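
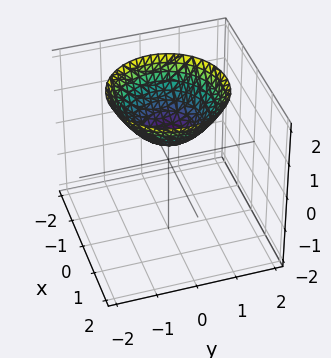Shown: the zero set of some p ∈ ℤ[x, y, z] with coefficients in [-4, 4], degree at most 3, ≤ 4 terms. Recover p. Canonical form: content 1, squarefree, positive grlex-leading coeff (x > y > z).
2*x^2 + 2*y^2 - 3*z + 2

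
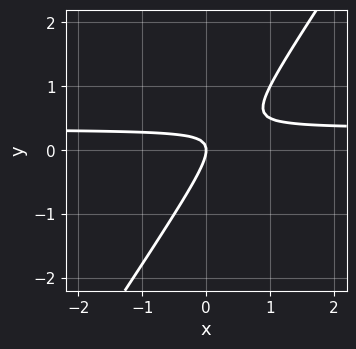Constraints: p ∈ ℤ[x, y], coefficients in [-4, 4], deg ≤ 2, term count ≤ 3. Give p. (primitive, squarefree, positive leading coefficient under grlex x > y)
(a) deg p = 2. The shape is more complex than any degree-1 curve.
(b) Checking where it meets the axes: it meets the y-axis at y = 0 (among the integer gridlines); it crosses the x-axis at the gridline x = 0.
(c) Solving for integer coefficients yields p as stated.

3*x*y - 2*y^2 - x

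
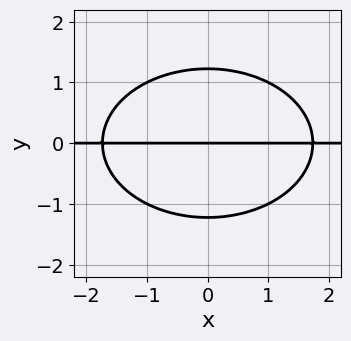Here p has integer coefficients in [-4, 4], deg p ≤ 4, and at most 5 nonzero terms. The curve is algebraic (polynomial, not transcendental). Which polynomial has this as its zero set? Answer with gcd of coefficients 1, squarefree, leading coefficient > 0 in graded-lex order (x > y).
1. Degree: a generic line meets the curve in up to 3 points, so deg p = 3.
2. Symmetries: mirror symmetry x ↦ −x ⇒ only even powers of x.
3. Against the integer gridlines: it meets the y-axis at y = 0 (among the integer gridlines); every point of the x-axis in the box is on the curve.
4. The integer polynomial consistent with all of this is the stated p.

x^2*y + 2*y^3 - 3*y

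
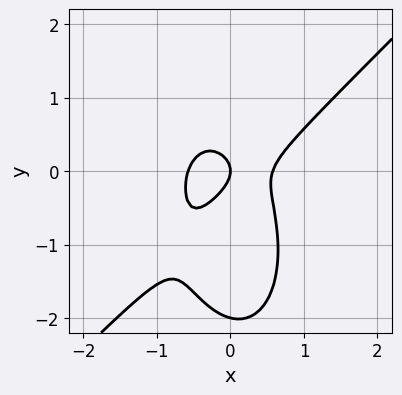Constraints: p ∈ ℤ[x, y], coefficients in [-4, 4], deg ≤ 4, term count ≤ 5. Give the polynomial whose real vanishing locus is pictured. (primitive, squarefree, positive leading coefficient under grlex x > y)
The degree is 3 — no degree-2 curve has this shape.
Observable constraints: the y-axis gridline crossings are at y ∈ {-2, 0}; it meets the x-axis at x = 0 (among the integer gridlines).
Solving for integer coefficients yields p as stated.

3*x^3 - 2*x^2*y - y^3 - 2*y^2 - x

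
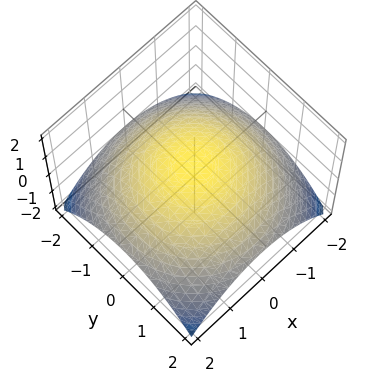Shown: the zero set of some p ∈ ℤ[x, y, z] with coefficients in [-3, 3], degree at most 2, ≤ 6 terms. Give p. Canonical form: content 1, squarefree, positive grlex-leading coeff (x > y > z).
x^2 + y^2 + 3*z - 2

(a) deg p = 2.
(b) Symmetries: rotational symmetry about the z-axis ⇒ p depends on x, y only through x² + y².
(c) Reading off the gridlines: a circular section at z = 0 has radius between 1 and 2.
(d) These observations pin down the coefficients.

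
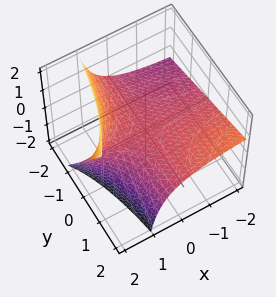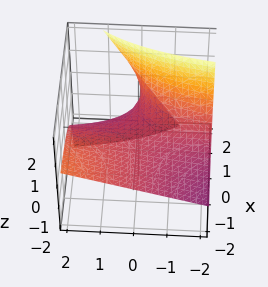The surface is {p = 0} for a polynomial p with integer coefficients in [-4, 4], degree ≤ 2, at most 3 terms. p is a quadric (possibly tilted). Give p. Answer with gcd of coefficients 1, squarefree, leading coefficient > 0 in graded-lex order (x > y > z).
x*y - 2*x*z + 3*z

(a) deg p = 2.
(b) Observable constraints: the visible x-axis segment lies entirely on the surface; it crosses the z-axis at the gridline z = 0.
(c) These observations pin down the coefficients.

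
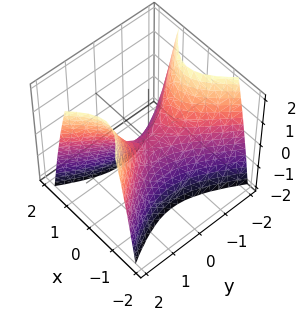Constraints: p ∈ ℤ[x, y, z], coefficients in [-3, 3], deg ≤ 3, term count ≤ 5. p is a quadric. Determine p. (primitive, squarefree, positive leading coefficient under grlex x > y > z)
First, deg p = 2.
Next, symmetries: it's symmetric under y → −y, forcing even powers of y; the x ↦ −x reflection is a symmetry, so x appears only in even powers.
Next, against the integer gridlines: it crosses the x-axis at the gridline x = 0; it meets the z-axis at z = 0 (among the integer gridlines).
Finally, the integer polynomial consistent with all of this is the stated p.

2*x^2 - y^2 + z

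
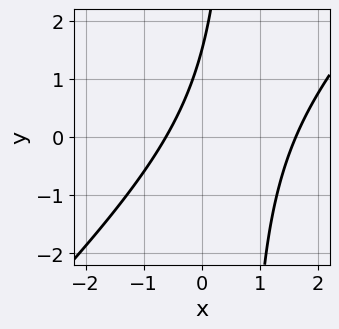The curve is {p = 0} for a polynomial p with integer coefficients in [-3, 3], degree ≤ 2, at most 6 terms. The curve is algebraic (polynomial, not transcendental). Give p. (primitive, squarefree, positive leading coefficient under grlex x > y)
First, deg p = 2.
Finally, solving for integer coefficients yields p as stated.

3*x^2 - 3*x*y - 3*x + 2*y - 3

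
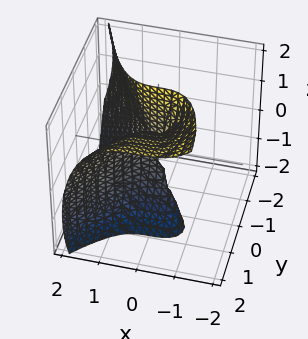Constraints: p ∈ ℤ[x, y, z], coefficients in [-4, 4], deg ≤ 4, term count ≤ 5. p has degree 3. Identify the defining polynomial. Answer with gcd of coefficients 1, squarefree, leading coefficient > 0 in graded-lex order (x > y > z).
2*x^3 + y^2*z + y*z^2 - 3*y^2

deg p = 3. The shape is more complex than any degree-2 surface.
Against the integer gridlines: it crosses the y-axis at the gridline y = 0; the visible z-axis segment lies entirely on the surface.
Solving for integer coefficients yields p as stated.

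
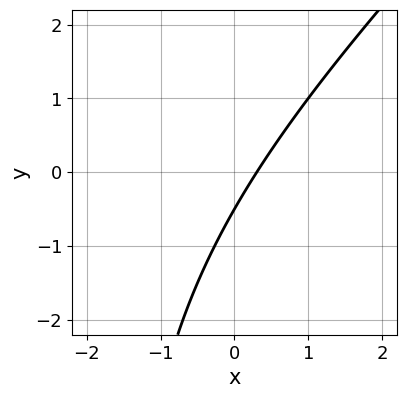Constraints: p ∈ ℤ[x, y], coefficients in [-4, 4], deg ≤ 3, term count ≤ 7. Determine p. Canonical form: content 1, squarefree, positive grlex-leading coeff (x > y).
x^2 - x*y + 3*x - 2*y - 1

1. deg p = 2. A generic line meets the curve in up to 2 points.
2. Putting this together gives p.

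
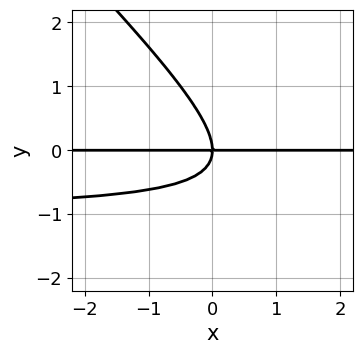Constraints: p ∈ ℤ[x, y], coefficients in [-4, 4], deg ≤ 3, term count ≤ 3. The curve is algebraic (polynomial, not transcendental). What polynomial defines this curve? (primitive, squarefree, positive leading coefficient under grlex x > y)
(a) deg p = 3. A generic line meets the curve in up to 3 points.
(b) Against the integer gridlines: one y-axis crossing is at y = 0; every point of the x-axis in the box is on the curve.
(c) Solving for integer coefficients yields p as stated.

x*y^2 + y^3 + x*y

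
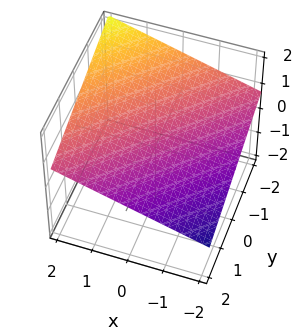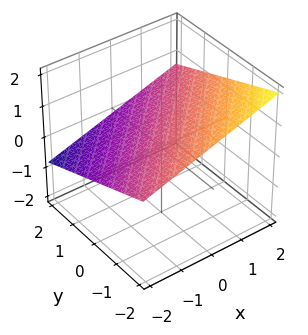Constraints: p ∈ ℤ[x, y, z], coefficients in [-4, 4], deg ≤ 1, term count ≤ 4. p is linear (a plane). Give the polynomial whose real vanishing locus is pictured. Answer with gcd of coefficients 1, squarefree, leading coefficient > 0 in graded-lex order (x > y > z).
(a) The degree is 1 — the surface is flat (a plane).
(b) From the visible intercepts: it meets the x-axis at x = -2 (among the integer gridlines); one y-axis crossing is at y = 2.
(c) Solving for integer coefficients yields p as stated.

x - y - 3*z + 2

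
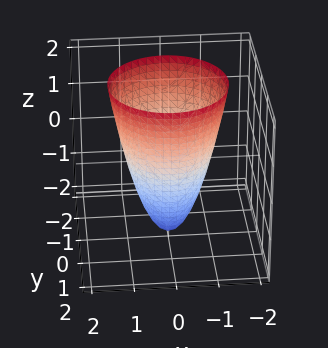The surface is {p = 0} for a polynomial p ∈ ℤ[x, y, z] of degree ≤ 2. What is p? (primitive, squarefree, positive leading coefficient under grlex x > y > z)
2*x^2 + 2*y^2 - z - 2

(a) Degree: a generic line meets the surface in up to 2 points, so deg p = 2.
(b) Symmetry: the z-axis is an axis of rotation, so x and y enter only as x² + y².
(c) Against the integer gridlines: a circular section at z = 2 has radius between 1 and 2; among the integer gridlines, it crosses the x-axis at x ∈ {-1, 1}; it crosses the z-axis at the gridline z = -2.
(d) These observations pin down the coefficients. Check: (0, 1, 0) on the y-axis lies on the surface, and p(0, 1, 0) = 0. ✓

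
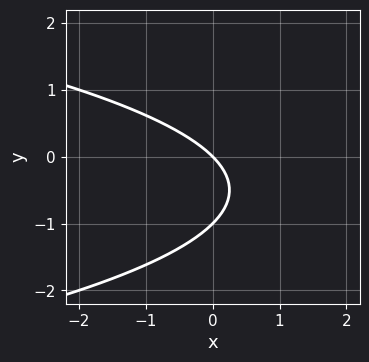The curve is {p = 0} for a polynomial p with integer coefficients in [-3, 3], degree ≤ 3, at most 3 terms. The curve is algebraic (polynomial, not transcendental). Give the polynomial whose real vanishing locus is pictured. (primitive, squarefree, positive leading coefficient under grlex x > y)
First, deg p = 2. The shape is more complex than any degree-1 curve.
Then, from the axis intercepts and sections: it crosses the x-axis at the gridline x = 0; the y-axis gridline crossings are at y ∈ {-1, 0}.
Finally, these observations pin down the coefficients.

y^2 + x + y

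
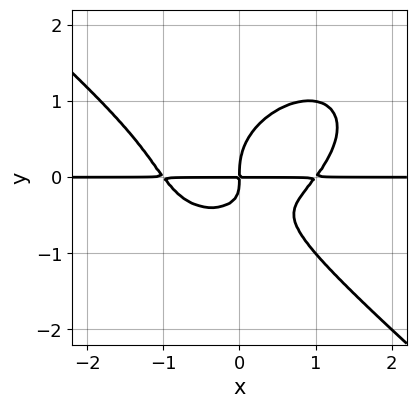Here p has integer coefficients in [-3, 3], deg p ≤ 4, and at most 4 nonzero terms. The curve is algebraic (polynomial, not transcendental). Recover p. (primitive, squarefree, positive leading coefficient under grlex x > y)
2*x^3*y + 3*y^4 - 3*x*y^2 - 2*x*y

deg p = 4. The shape is more complex than any degree-3 curve.
From the axis intercepts and sections: the visible x-axis segment lies entirely on the curve.
These observations pin down the coefficients.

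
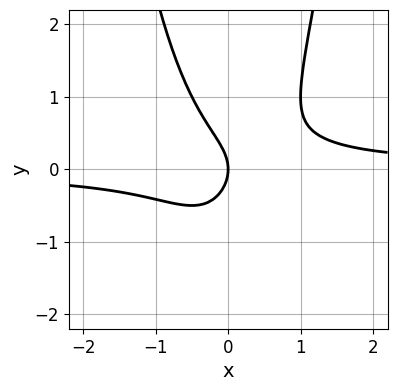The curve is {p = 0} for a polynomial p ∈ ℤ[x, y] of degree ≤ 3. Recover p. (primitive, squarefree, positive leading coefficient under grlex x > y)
2*x^2*y - y^2 - x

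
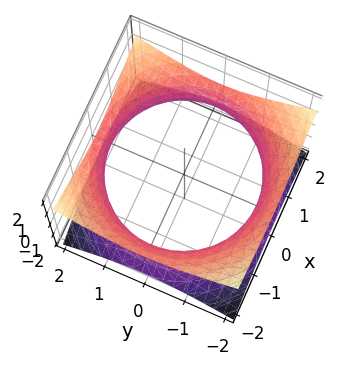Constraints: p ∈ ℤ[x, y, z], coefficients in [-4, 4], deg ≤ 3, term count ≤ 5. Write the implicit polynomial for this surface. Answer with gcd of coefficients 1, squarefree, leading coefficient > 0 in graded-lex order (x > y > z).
1. deg p = 2. One connected sheet with a waist; a quadric.
2. Symmetries: every cross-section ⟂ z is a circle, so x, y appear only via x² + y²; it's symmetric under z → −z, forcing even powers of z.
3. Against the integer gridlines: a circular section at z = 0 has radius between 1 and 2; the surface avoids every integer z-axis point in the box.
4. The integer polynomial consistent with all of this is the stated p.

x^2 + y^2 - 2*z^2 - 3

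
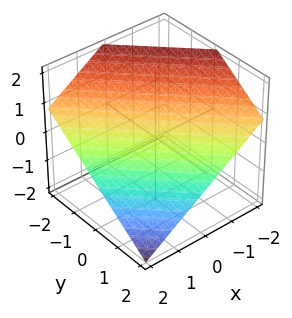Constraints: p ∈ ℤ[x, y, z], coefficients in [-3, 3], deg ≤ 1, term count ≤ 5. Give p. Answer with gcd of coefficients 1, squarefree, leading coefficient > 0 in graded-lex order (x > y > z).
2*x + 2*y + 3*z - 2

1. Degree: every cross-section is a straight line — this is a plane, so deg p = 1.
2. Against the integer gridlines: one x-axis crossing is at x = 1; it crosses the y-axis at the gridline y = 1.
3. Together with the visible shape, these determine p as stated.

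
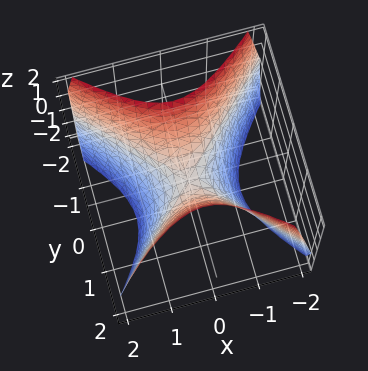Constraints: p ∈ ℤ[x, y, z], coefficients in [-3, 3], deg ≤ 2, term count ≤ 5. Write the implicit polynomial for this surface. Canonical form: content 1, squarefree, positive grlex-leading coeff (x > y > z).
3*x^2 - 3*y^2 + 2*z

deg p = 2.
Symmetries: mirror symmetry y ↦ −y ⇒ only even powers of y; mirror symmetry x ↦ −x ⇒ only even powers of x.
Against the integer gridlines: one x-axis crossing is at x = 0; one z-axis crossing is at z = 0; it meets the y-axis at y = 0 (among the integer gridlines).
Matching integer coefficients to the picture gives p.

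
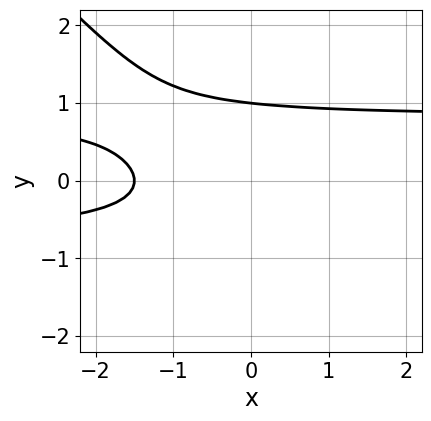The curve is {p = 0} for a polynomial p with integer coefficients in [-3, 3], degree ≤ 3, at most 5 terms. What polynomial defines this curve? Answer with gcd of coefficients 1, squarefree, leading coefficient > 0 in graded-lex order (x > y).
3*x*y^2 + 3*y^3 - 2*x - 3

deg p = 3. The shape is more complex than any degree-2 curve.
Checking where it meets the axes: it crosses the y-axis at the gridline y = 1.
Matching integer coefficients to the picture gives p.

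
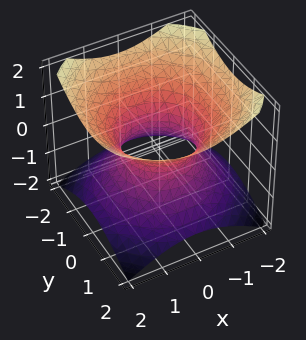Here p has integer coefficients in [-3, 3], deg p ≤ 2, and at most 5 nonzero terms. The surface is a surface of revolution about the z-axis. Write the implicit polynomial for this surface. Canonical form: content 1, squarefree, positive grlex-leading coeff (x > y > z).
2*x^2 + 2*y^2 - 3*z^2 - 2

(a) Degree: a generic line meets the surface in up to 2 points, so deg p = 2.
(b) By symmetry, the surface is invariant under rotation about z: p = q(x² + y², z).
(c) From the axis intercepts and sections: no z-intercept at any integer in the box; a circular section at z = 0 has radius exactly 1; among the integer gridlines, it crosses the x-axis at x ∈ {-1, 1}.
(d) Matching integer coefficients to the picture gives p. Check: (0, -1, 0) on the y-axis lies on the surface, and p(0, -1, 0) = 0. ✓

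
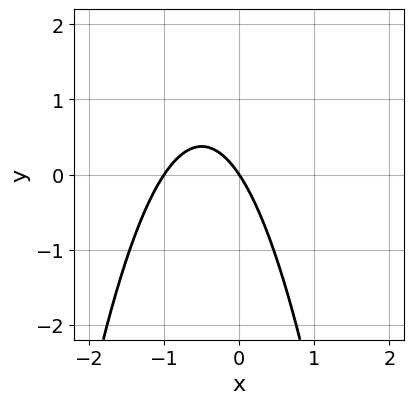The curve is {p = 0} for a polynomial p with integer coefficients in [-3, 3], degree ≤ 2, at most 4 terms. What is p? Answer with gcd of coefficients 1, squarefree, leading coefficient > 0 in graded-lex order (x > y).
(a) Degree: the shape is more complex than any degree-1 curve, so deg p = 2.
(b) From the axis intercepts and sections: among the integer gridlines, it crosses the x-axis at x ∈ {-1, 0}; it meets the y-axis at y = 0 (among the integer gridlines).
(c) Solving for integer coefficients yields p as stated.

3*x^2 + 3*x + 2*y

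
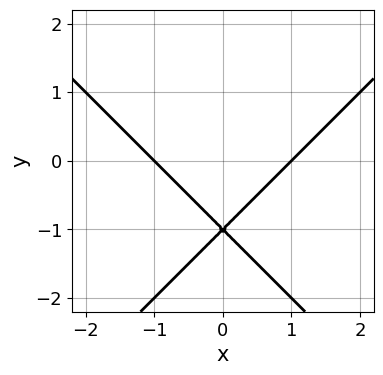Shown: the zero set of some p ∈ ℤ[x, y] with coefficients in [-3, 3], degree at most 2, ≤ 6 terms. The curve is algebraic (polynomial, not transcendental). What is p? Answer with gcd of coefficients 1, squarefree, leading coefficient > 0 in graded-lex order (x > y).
Degree: the shape is more complex than any degree-1 curve, so deg p = 2.
Symmetries: the x ↦ −x reflection is a symmetry, so x appears only in even powers.
Observable constraints: the x-axis gridline crossings are at x ∈ {-1, 1}; it crosses the y-axis at the gridline y = -1.
Fitting integer coefficients to these (and the overall shape) gives p.

x^2 - y^2 - 2*y - 1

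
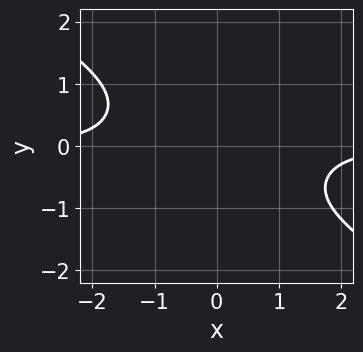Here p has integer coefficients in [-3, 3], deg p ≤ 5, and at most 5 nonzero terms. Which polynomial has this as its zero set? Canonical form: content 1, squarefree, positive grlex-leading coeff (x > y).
x^3*y + x^2*y^2 + y^4 + 2

(a) deg p = 4. A generic line meets the curve in up to 4 points.
(b) Checking where it meets the axes: no y-intercept at any integer in the box; no x-intercept at any integer in the box.
(c) These observations pin down the coefficients.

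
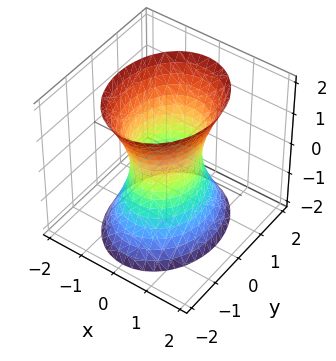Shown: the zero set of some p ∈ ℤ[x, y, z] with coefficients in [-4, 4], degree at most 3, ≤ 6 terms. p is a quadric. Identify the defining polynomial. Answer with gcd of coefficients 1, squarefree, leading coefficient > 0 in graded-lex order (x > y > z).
3*x^2 + 2*y^2 - z^2 - 2

Degree: an hourglass — one-sheet hyperboloid; a quadric, so deg p = 2.
Symmetries: the x ↦ −x reflection is a symmetry, so x appears only in even powers; mirror symmetry y ↦ −y ⇒ only even powers of y; it's symmetric under z → −z, forcing even powers of z.
Checking where it meets the axes: no z-intercept at any integer in the box; the y-axis gridline crossings are at y ∈ {-1, 1}.
These observations pin down the coefficients.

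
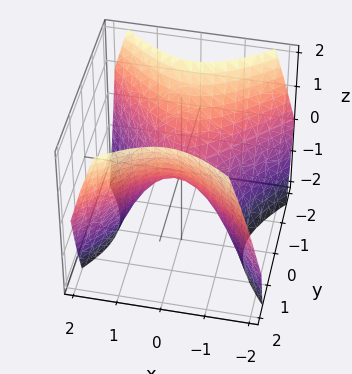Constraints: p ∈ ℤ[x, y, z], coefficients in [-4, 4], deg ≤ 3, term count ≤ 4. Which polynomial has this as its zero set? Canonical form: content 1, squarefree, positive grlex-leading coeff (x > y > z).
x^2 - y^2 + z

First, deg p = 2.
Next, symmetries: mirror symmetry y ↦ −y ⇒ only even powers of y; the x ↦ −x reflection is a symmetry, so x appears only in even powers.
Then, reading off the gridlines: it crosses the x-axis at the gridline x = 0; one y-axis crossing is at y = 0; one z-axis crossing is at z = 0.
Finally, together with the visible shape, these determine p as stated.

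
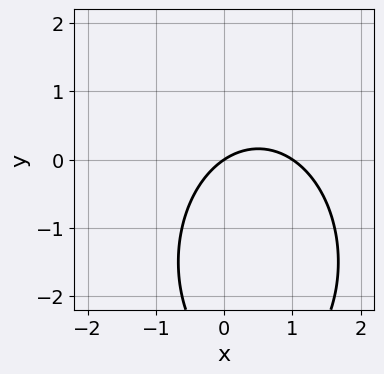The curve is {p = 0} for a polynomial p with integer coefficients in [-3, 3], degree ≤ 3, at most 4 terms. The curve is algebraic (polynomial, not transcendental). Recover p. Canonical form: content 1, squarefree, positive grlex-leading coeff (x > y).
(a) Degree: no degree-1 curve has this shape, so deg p = 2.
(b) Against the integer gridlines: it meets the y-axis at y = 0 (among the integer gridlines); the x-axis gridline crossings are at x ∈ {0, 1}.
(c) Together with the visible shape, these determine p as stated.

2*x^2 + y^2 - 2*x + 3*y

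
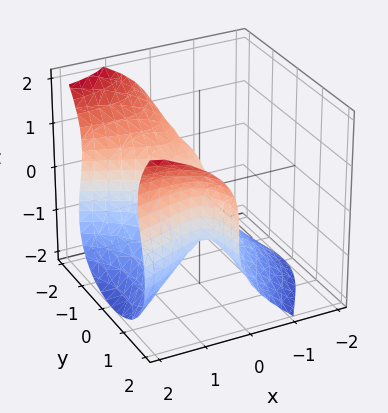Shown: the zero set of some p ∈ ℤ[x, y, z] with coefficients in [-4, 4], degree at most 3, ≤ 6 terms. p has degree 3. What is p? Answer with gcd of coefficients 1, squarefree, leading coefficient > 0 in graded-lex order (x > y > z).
Degree: no degree-2 surface has this shape, so deg p = 3.
Reading off the gridlines: one y-axis crossing is at y = 0; one z-axis crossing is at z = 0; one x-axis crossing is at x = 0.
Matching integer coefficients to the picture gives p.

x^2*z + 3*x*y^2 - 2*z^3 - 3*x^2 - y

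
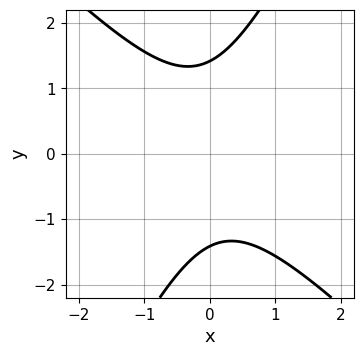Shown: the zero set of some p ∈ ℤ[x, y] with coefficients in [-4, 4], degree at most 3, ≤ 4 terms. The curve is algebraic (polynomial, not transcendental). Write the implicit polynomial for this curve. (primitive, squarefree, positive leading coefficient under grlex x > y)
1. deg p = 2. The shape is more complex than any degree-1 curve.
2. Observable constraints: no x-intercept at any integer in the box.
3. These observations pin down the coefficients.

2*x^2 + x*y - y^2 + 2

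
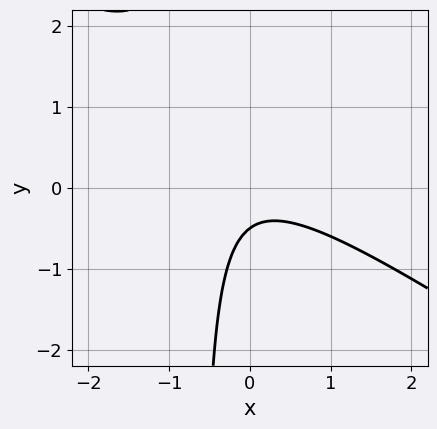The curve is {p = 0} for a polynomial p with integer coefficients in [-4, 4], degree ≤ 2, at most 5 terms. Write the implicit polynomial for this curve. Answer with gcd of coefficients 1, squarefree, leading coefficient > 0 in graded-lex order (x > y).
1. deg p = 2.
2. Reading off the gridlines: no x-intercept at any integer in the box.
3. Fitting integer coefficients to these (and the overall shape) gives p.

2*x^2 + 3*x*y + 2*y + 1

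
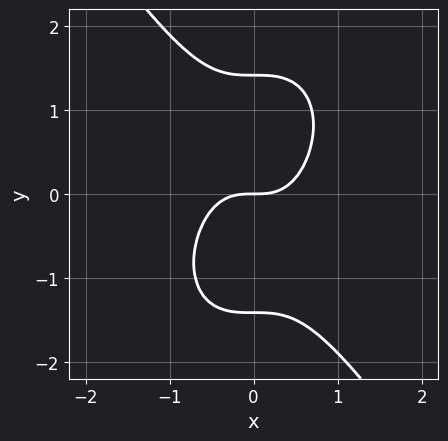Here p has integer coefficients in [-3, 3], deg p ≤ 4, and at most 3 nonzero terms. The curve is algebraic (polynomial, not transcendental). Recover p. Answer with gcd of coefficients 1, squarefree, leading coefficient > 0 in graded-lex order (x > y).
3*x^3 + y^3 - 2*y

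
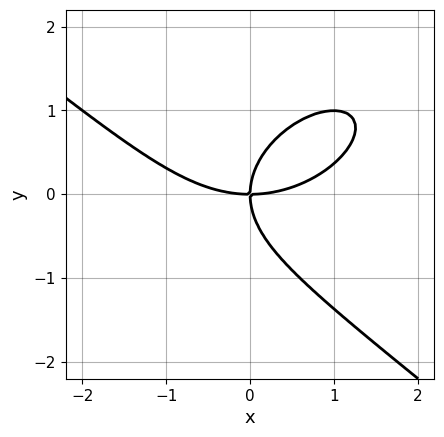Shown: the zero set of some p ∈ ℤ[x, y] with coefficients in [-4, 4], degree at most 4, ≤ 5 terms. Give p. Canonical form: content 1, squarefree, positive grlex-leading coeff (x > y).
1. The degree is 3 — the shape is more complex than any degree-2 curve.
2. From the visible intercepts: it meets the x-axis at x = 0 (among the integer gridlines); it crosses the y-axis at the gridline y = 0.
3. Solving for integer coefficients yields p as stated.

x^3 + 2*y^3 - 3*x*y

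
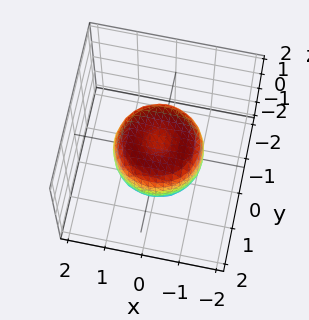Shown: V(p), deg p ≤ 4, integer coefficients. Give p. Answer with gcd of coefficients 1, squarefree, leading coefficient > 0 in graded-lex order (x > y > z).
First, degree: the shape is more complex than any degree-3 surface, so deg p = 4.
Next, symmetry: the surface is invariant under rotation about z: p = q(x² + y², z).
Then, from the visible intercepts: a circular section at z = 0 has radius between 1 and 2.
Finally, putting this together gives p.

2*x^4 + 4*x^2*y^2 + 2*y^4 - 2*x^2 - 2*y^2 + 2*z^2 - 1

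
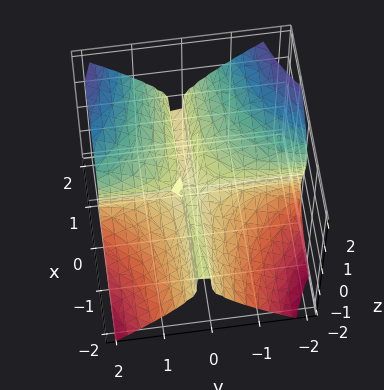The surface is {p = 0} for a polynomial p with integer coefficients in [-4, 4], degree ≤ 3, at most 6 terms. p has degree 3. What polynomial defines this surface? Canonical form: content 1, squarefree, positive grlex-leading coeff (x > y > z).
3*x*y^2 + y^2*z - 3*z^3 - x*y

Degree: no degree-2 surface has this shape, so deg p = 3.
Observable constraints: every point of the x-axis in the box is on the surface; it crosses the z-axis at the gridline z = 0; every point of the y-axis in the box is on the surface.
The integer polynomial consistent with all of this is the stated p.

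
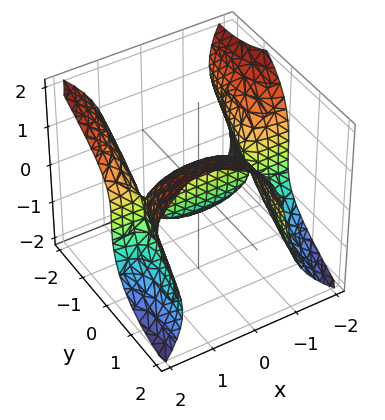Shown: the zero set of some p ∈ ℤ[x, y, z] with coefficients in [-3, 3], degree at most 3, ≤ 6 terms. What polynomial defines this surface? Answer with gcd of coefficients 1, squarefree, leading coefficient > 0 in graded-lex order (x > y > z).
Degree: no degree-2 surface has this shape, so deg p = 3.
Reading off the gridlines: every point of the x-axis in the box is on the surface; it meets the y-axis at y = 0 (among the integer gridlines).
Putting this together gives p.

2*x^2*y - x*y^2 - x*y*z + z^3 - 3*y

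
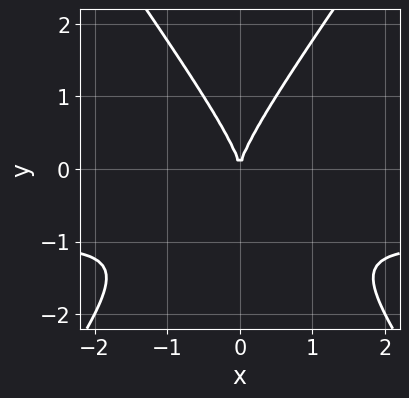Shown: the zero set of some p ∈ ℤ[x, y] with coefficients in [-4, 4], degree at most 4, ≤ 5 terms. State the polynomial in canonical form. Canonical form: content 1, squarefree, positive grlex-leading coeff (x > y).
2*x^2*y - y^3 + 2*x^2

(a) deg p = 3.
(b) Symmetries: the x ↦ −x reflection is a symmetry, so x appears only in even powers.
(c) Against the integer gridlines: it meets the y-axis at y = 0 (among the integer gridlines); one x-axis crossing is at x = 0.
(d) Matching integer coefficients to the picture gives p.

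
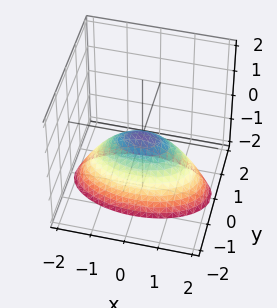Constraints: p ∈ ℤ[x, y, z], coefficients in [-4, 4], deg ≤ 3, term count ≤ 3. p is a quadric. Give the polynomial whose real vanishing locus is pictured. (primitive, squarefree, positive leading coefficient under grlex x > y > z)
1. deg p = 2. A single bowl opening along one axis; a quadric.
2. Symmetries: mirror symmetry y ↦ −y ⇒ only even powers of y; mirror symmetry x ↦ −x ⇒ only even powers of x.
3. Observable constraints: it meets the y-axis at y = 0 (among the integer gridlines); it meets the z-axis at z = 0 (among the integer gridlines).
4. Matching integer coefficients to the picture gives p.

x^2 + 3*y^2 + 2*z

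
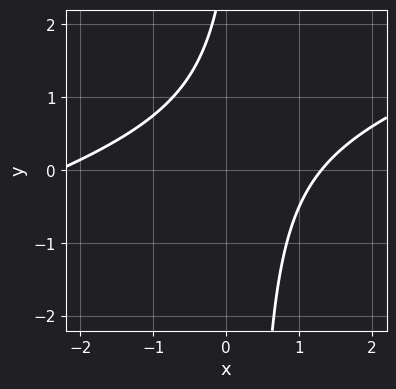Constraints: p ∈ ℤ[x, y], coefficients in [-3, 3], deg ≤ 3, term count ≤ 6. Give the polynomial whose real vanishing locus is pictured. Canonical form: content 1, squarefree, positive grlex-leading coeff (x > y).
1. deg p = 2. No degree-1 curve has this shape.
2. Observable constraints: the curve avoids every integer y-axis point in the box.
3. Assembling these constraints gives the stated polynomial.

x^2 - 3*x*y + x + y - 3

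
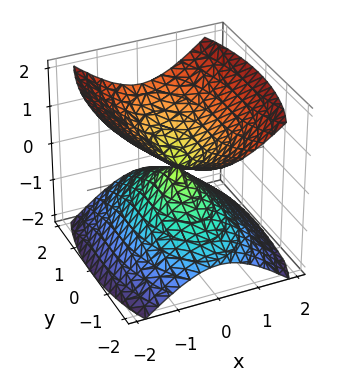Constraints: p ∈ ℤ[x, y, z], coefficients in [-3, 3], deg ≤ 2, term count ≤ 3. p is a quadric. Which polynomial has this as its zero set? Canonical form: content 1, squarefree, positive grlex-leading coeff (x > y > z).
First, the picture has 2 separate pieces. Treating them together as one polynomial.
Next, the degree is 2 — two nappes meeting at a single point; a quadric.
Next, symmetries: it's symmetric under z → −z, forcing even powers of z; mirror symmetry x ↦ −x ⇒ only even powers of x; the y ↦ −y reflection is a symmetry, so y appears only in even powers.
Then, from the visible intercepts: it meets the z-axis at z = 0 (among the integer gridlines); it crosses the y-axis at the gridline y = 0; it meets the x-axis at x = 0 (among the integer gridlines).
Finally, solving for integer coefficients yields p as stated.

3*x^2 + y^2 - 3*z^2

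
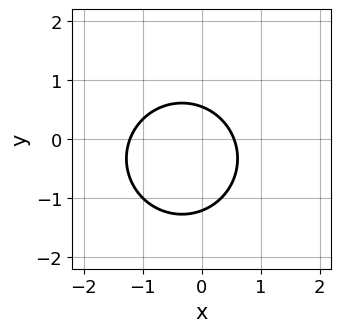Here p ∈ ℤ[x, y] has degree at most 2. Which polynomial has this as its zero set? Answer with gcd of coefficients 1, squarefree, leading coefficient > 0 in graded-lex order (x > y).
First, deg p = 2. A generic line meets the curve in up to 2 points.
Finally, the integer polynomial consistent with all of this is the stated p.

3*x^2 + 3*y^2 + 2*x + 2*y - 2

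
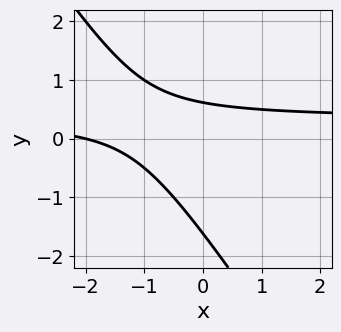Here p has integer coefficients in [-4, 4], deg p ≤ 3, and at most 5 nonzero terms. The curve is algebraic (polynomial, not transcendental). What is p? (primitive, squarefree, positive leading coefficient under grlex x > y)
3*x*y + 2*y^2 - x + 2*y - 2

1. Degree: no degree-1 curve has this shape, so deg p = 2.
2. From the axis intercepts and sections: one x-axis crossing is at x = -2.
3. Solving for integer coefficients yields p as stated.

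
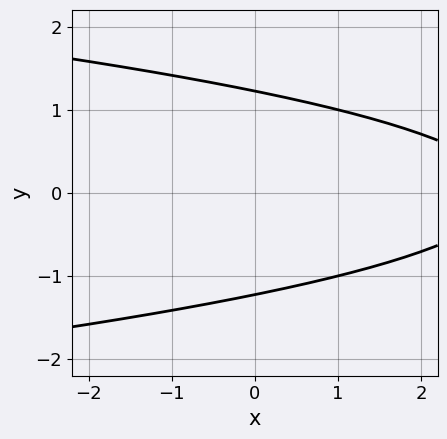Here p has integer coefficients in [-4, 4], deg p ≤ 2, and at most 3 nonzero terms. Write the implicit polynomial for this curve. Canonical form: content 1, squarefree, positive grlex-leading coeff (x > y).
2*y^2 + x - 3

Degree: a generic line meets the curve in up to 2 points, so deg p = 2.
Symmetries: it's symmetric under y → −y, forcing even powers of y.
From the axis intercepts and sections: no x-intercept at any integer in the box.
Assembling these constraints gives the stated polynomial.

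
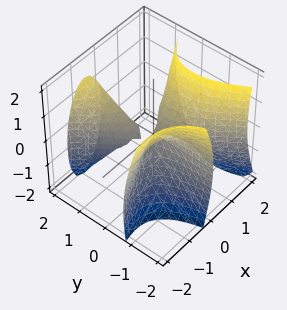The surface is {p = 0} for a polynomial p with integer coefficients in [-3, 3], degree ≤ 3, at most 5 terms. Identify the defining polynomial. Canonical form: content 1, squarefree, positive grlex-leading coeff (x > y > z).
1. The picture has 3 separate pieces. Treating them together as one polynomial.
2. The degree is 3 — no degree-2 surface has this shape.
3. Observable constraints: one z-axis crossing is at z = 0; one x-axis crossing is at x = 0.
4. Solving for integer coefficients yields p as stated. Check: (0, -2, 0) on the y-axis lies on the surface, and p(0, -2, 0) = 0. ✓

x^3 - 2*x^2*y - 2*x*y^2 + x*z - z^2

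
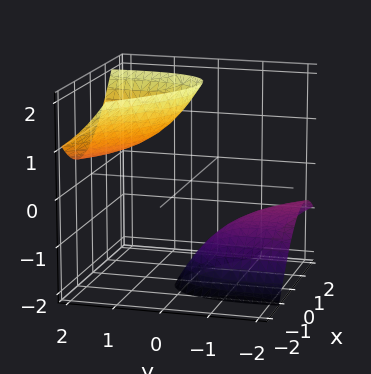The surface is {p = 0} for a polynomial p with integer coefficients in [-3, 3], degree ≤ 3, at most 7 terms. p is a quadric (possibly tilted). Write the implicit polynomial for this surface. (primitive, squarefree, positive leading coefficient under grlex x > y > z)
3*x^2 + 3*x*y + y^2 - 3*y*z - z^2 + 3

(a) I count 2 distinct pieces. Treating them together as one polynomial.
(b) The degree is 2 — a generic line meets the surface in up to 2 points.
(c) Reading off the gridlines: no y-intercept at any integer in the box; the surface avoids every integer x-axis point in the box.
(d) Fitting integer coefficients to these (and the overall shape) gives p.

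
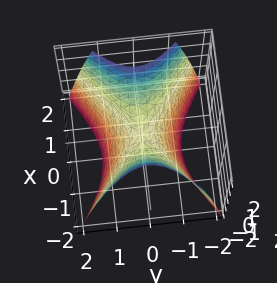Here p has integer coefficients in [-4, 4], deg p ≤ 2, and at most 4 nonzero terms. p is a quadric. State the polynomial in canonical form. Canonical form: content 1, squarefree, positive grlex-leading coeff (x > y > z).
2*x^2 - 3*y^2 - 2*z

1. deg p = 2. A saddle surface; a quadric.
2. Symmetries: it's symmetric under x → −x, forcing even powers of x; mirror symmetry y ↦ −y ⇒ only even powers of y.
3. From the visible intercepts: it crosses the z-axis at the gridline z = 0; it crosses the y-axis at the gridline y = 0; one x-axis crossing is at x = 0.
4. These observations pin down the coefficients.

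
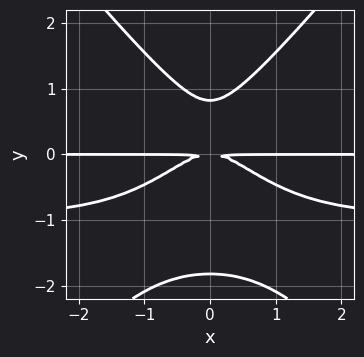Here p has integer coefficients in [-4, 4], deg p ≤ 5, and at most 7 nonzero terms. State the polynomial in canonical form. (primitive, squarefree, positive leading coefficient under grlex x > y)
First, the degree is 4 — the shape is more complex than any degree-3 curve.
Next, symmetries: the x ↦ −x reflection is a symmetry, so x appears only in even powers.
Next, observable constraints: the visible x-axis segment lies entirely on the curve.
Finally, assembling these constraints gives the stated polynomial.

3*x^2*y^2 - 2*y^4 + 3*x^2*y - 2*y^3 + 3*y^2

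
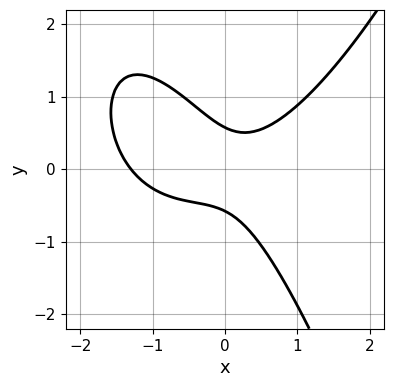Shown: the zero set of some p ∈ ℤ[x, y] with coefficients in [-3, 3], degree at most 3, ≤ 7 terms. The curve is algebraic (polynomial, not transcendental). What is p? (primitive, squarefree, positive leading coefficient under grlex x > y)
2*x^3 + 2*x^2 - 3*x*y - 3*y^2 + 1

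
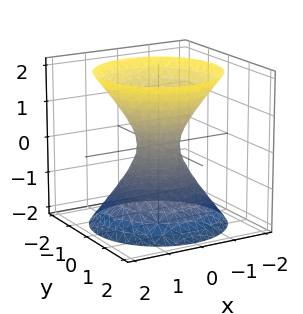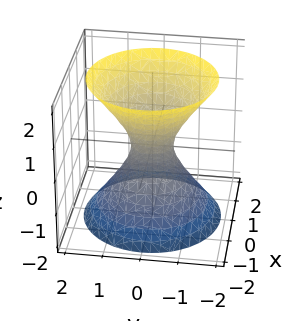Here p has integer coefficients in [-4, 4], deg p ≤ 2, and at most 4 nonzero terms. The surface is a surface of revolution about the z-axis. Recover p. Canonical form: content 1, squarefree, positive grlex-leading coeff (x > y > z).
(a) Degree: a generic line meets the surface in up to 2 points, so deg p = 2.
(b) By symmetry, every cross-section ⟂ z is a circle, so x, y appear only via x² + y².
(c) From the axis intercepts and sections: the surface avoids every integer z-axis point in the box; a circular section at z = -1 has radius exactly 1.
(d) Putting this together gives p.

3*x^2 + 3*y^2 - 2*z^2 - 1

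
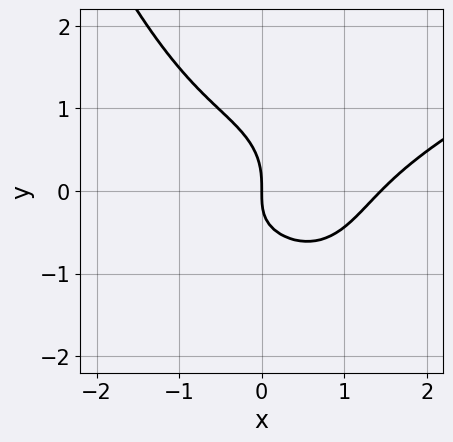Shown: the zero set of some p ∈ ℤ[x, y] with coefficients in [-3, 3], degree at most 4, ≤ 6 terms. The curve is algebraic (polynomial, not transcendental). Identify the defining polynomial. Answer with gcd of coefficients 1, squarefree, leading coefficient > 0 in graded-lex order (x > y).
x^4 - 2*x^3*y - 3*y^3 - 2*x*y - 3*x

First, degree: no degree-3 curve has this shape, so deg p = 4.
Then, from the axis intercepts and sections: it crosses the x-axis at the gridline x = 0; one y-axis crossing is at y = 0.
Finally, assembling these constraints gives the stated polynomial.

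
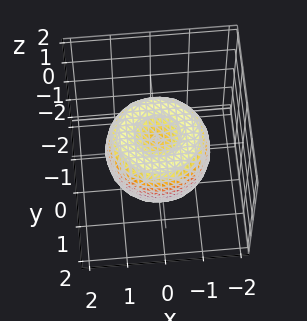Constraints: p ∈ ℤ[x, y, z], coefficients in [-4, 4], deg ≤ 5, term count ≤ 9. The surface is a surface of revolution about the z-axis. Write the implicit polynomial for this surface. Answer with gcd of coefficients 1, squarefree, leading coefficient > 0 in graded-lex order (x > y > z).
2*x^4 + 4*x^2*y^2 + 2*y^4 - 3*x^2 - 3*y^2 + 3*z^2 - 1

(a) Degree: a generic line meets the surface in up to 4 points, so deg p = 4.
(b) Symmetries: every cross-section ⟂ z is a circle, so x, y appear only via x² + y².
(c) From the axis intercepts and sections: a circular section at z = 0 has radius between 1 and 2.
(d) The integer polynomial consistent with all of this is the stated p.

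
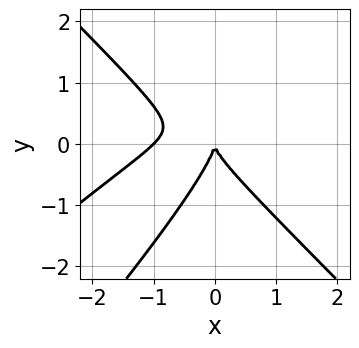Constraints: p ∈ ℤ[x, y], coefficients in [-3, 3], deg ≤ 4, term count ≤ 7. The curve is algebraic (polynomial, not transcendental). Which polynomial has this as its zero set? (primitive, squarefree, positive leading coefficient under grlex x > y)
x^3 - x^2*y - x*y^2 + y^3 + x^2

(a) The degree is 3 — the shape is more complex than any degree-2 curve.
(b) Against the integer gridlines: among the integer gridlines, it crosses the x-axis at x ∈ {-1, 0}; it crosses the y-axis at the gridline y = 0.
(c) Solving for integer coefficients yields p as stated.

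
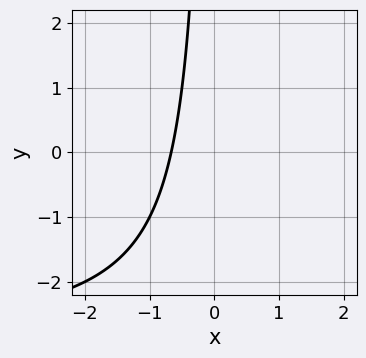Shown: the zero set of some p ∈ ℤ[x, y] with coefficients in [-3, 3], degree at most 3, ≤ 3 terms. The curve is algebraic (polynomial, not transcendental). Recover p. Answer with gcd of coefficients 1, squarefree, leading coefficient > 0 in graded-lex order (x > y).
First, deg p = 2. A generic line meets the curve in up to 2 points.
Then, against the integer gridlines: the curve avoids every integer y-axis point in the box.
Finally, putting this together gives p.

x*y + 3*x + 2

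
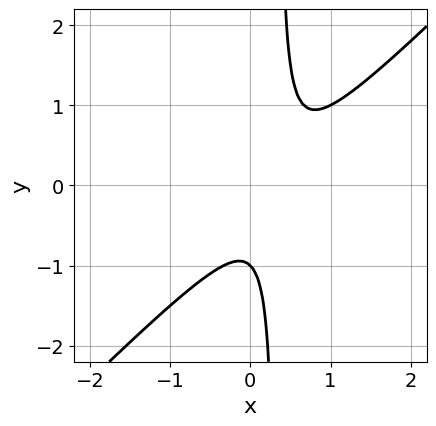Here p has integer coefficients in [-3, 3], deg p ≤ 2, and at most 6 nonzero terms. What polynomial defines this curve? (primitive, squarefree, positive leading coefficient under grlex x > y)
3*x^2 - 3*x*y - 2*x + y + 1

First, deg p = 2.
Next, reading off the gridlines: it crosses the y-axis at the gridline y = -1; no x-intercept at any integer in the box.
Finally, matching integer coefficients to the picture gives p.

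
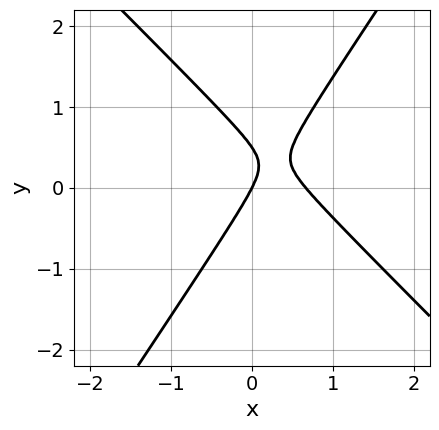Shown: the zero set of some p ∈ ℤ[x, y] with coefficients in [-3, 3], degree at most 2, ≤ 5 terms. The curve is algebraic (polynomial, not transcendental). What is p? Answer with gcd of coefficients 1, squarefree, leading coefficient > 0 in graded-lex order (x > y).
First, the degree is 2 — no degree-1 curve has this shape.
Next, observable constraints: it meets the y-axis at y = 0 (among the integer gridlines); one x-axis crossing is at x = 0.
Finally, the integer polynomial consistent with all of this is the stated p.

3*x^2 + x*y - 2*y^2 - 2*x + y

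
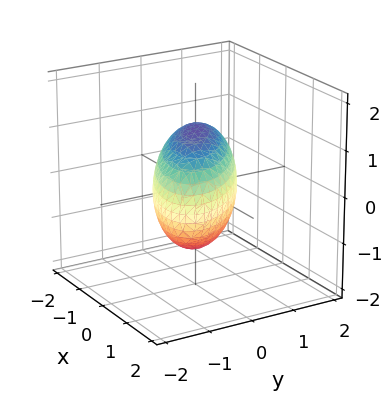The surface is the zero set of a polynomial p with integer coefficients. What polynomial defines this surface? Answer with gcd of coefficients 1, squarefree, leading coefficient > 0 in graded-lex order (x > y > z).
2*x^2 + 3*x*y + 3*y^2 + 2*z^2 - 3

1. Degree: no degree-1 surface has this shape, so deg p = 2.
2. From the axis intercepts and sections: among the integer gridlines, it crosses the y-axis at y ∈ {-1, 1}.
3. The integer polynomial consistent with all of this is the stated p.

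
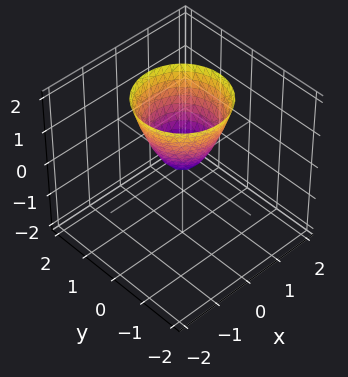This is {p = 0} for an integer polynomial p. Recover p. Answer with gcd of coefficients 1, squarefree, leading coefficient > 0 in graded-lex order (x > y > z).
The degree is 2 — a paraboloid; a quadric.
By symmetry, the z-axis is an axis of rotation, so x and y enter only as x² + y².
Observable constraints: it crosses the z-axis at the gridline z = 0; a circular section at z = 2 has radius between 1 and 2; it meets the x-axis at x = 0 (among the integer gridlines).
Matching integer coefficients to the picture gives p.

3*x^2 + 3*y^2 - 2*z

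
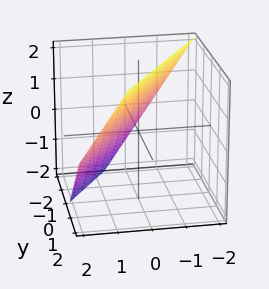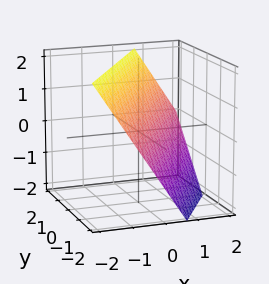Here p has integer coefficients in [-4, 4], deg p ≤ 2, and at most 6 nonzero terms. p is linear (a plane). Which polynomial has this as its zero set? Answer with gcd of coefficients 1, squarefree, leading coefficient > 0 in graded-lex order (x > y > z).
(a) deg p = 1. Every cross-section is a straight line — this is a plane.
(b) From the axis intercepts and sections: it meets the y-axis at y = -1 (among the integer gridlines); it meets the z-axis at z = 1 (among the integer gridlines).
(c) Matching integer coefficients to the picture gives p.

3*x - 2*y + 2*z - 2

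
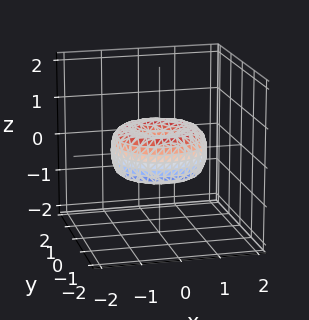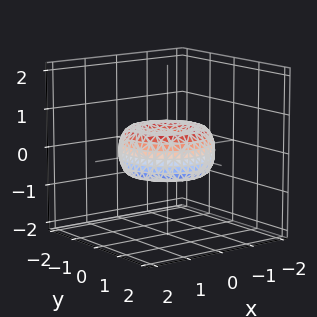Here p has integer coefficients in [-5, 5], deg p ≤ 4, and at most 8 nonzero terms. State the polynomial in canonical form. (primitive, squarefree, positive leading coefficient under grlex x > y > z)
First, deg p = 4. No degree-3 surface has this shape.
Next, symmetries: the surface is invariant under rotation about z: p = q(x² + y², z).
Then, reading off the gridlines: it crosses the z-axis at the gridline z = 0; one x-axis crossing is at x = 0.
Finally, fitting integer coefficients to these (and the overall shape) gives p.

2*x^4 + 4*x^2*y^2 + 2*y^4 - 3*x^2 - 3*y^2 + 3*z^2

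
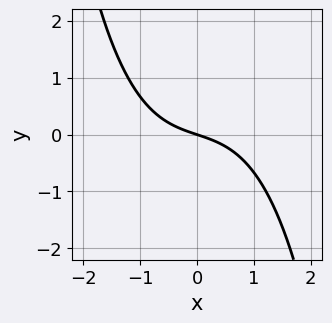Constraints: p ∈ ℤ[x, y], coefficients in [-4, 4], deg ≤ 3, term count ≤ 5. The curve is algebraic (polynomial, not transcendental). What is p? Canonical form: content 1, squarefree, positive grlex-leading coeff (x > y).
(a) deg p = 3. A generic line meets the curve in up to 3 points.
(b) Reading off the gridlines: it meets the x-axis at x = 0 (among the integer gridlines); it meets the y-axis at y = 0 (among the integer gridlines).
(c) Together with the visible shape, these determine p as stated.

x^3 + x + 3*y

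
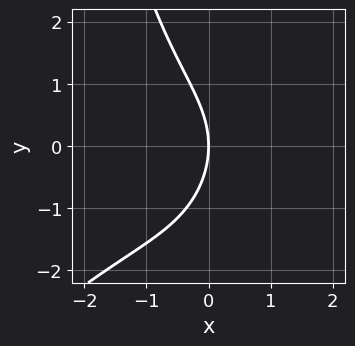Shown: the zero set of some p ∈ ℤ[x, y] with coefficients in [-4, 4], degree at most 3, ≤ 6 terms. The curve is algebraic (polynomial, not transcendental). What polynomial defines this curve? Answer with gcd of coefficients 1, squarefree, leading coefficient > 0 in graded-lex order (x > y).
x^3 - x^2*y + y^2 + 3*x

Degree: no degree-2 curve has this shape, so deg p = 3.
From the axis intercepts and sections: one y-axis crossing is at y = 0; it meets the x-axis at x = 0 (among the integer gridlines).
Putting this together gives p.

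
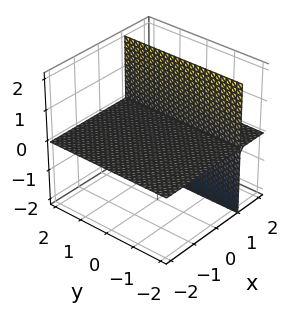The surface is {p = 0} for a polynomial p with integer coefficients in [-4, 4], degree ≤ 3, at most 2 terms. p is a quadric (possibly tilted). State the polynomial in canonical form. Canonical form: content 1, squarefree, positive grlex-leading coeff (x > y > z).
x*z - z

(a) The picture has 2 separate pieces. Treating them together as one polynomial.
(b) The degree is 2 — the shape is more complex than any degree-1 surface.
(c) Observable constraints: the visible y-axis segment lies entirely on the surface; every point of the x-axis in the box is on the surface; it meets the z-axis at z = 0 (among the integer gridlines).
(d) Fitting integer coefficients to these (and the overall shape) gives p.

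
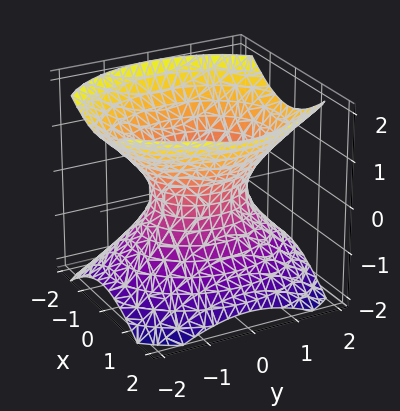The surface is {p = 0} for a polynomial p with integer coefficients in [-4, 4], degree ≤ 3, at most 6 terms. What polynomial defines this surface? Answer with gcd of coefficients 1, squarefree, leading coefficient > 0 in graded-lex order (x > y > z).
3*x^2 + 2*y^2 - 3*z^2 - 2

First, deg p = 2.
Next, symmetries: it's symmetric under x → −x, forcing even powers of x; mirror symmetry y ↦ −y ⇒ only even powers of y; mirror symmetry z ↦ −z ⇒ only even powers of z.
Next, checking where it meets the axes: no z-intercept at any integer in the box; among the integer gridlines, it crosses the y-axis at y ∈ {-1, 1}.
Finally, the integer polynomial consistent with all of this is the stated p.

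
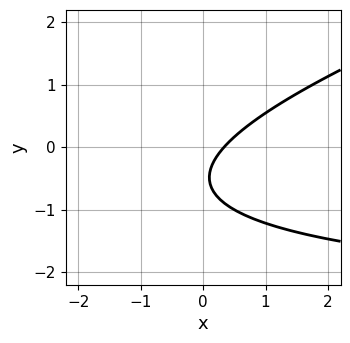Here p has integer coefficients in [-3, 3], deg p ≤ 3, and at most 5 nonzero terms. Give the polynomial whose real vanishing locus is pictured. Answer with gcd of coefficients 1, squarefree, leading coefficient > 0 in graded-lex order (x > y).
Degree: the shape is more complex than any degree-1 curve, so deg p = 2.
From the visible intercepts: it misses every integer gridline on the y-axis.
The integer polynomial consistent with all of this is the stated p.

x*y - 3*y^2 + 3*x - 3*y - 1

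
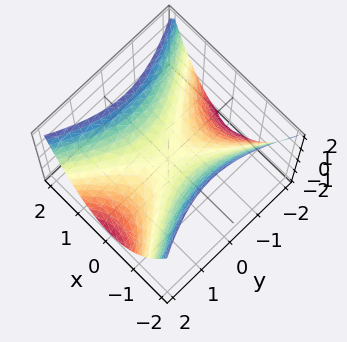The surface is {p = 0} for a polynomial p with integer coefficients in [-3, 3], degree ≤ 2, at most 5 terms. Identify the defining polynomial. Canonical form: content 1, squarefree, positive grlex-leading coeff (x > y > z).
2*x^2 - y^2 - 2*z

First, degree: a hyperbolic paraboloid; a quadric, so deg p = 2.
Next, symmetries: mirror symmetry y ↦ −y ⇒ only even powers of y; mirror symmetry x ↦ −x ⇒ only even powers of x.
Then, from the axis intercepts and sections: it crosses the z-axis at the gridline z = 0; one x-axis crossing is at x = 0; it crosses the y-axis at the gridline y = 0.
Finally, these observations pin down the coefficients.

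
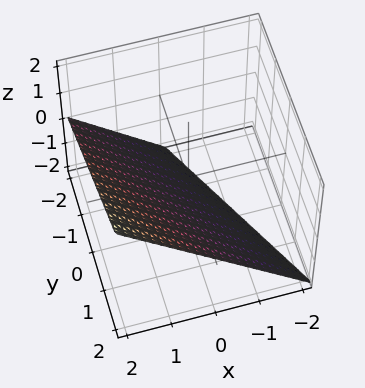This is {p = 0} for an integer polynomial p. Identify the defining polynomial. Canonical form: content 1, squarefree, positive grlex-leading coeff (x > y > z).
2*x + y - 2*z - 2

1. Degree: every cross-section is a straight line — this is a plane, so deg p = 1.
2. From the visible intercepts: it meets the x-axis at x = 1 (among the integer gridlines); it meets the y-axis at y = 2 (among the integer gridlines); one z-axis crossing is at z = -1.
3. Fitting integer coefficients to these (and the overall shape) gives p.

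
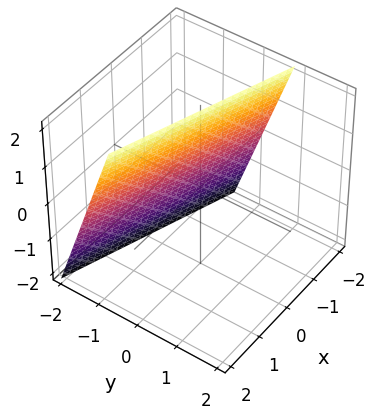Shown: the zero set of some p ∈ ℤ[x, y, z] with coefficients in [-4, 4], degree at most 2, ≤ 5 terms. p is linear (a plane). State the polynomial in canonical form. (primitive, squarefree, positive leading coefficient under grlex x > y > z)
x + 3*y - z + 2

Degree: the surface is flat (a plane), so deg p = 1.
From the visible intercepts: one x-axis crossing is at x = -2; it crosses the z-axis at the gridline z = 2.
The integer polynomial consistent with all of this is the stated p.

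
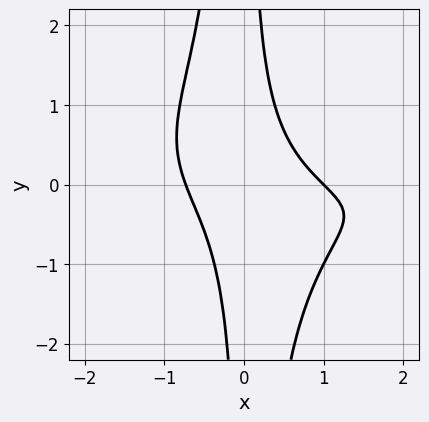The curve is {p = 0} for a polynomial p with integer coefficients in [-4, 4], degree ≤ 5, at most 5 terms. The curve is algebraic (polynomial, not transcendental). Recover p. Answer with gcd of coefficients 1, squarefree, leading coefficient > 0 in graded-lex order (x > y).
1. Degree: no degree-3 curve has this shape, so deg p = 4.
2. From the visible intercepts: it crosses the x-axis at the gridline x = 1; it misses every integer gridline on the y-axis.
3. The integer polynomial consistent with all of this is the stated p.

3*x^2*y^2 - x^3 + 3*x^2 + 3*x*y - 2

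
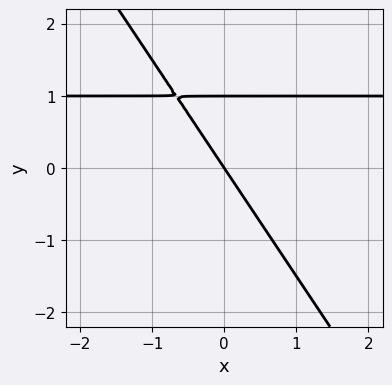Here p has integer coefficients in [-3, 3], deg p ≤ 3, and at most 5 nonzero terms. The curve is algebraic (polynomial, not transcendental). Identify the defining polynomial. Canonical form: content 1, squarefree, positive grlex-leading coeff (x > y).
deg p = 2. A generic line meets the curve in up to 2 points.
Reading off the gridlines: it crosses the x-axis at the gridline x = 0; the y-axis gridline crossings are at y ∈ {0, 1}.
Matching integer coefficients to the picture gives p.

3*x*y + 2*y^2 - 3*x - 2*y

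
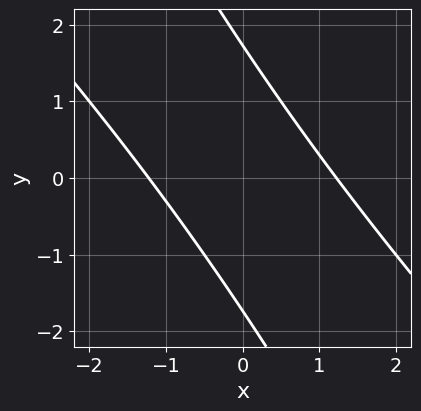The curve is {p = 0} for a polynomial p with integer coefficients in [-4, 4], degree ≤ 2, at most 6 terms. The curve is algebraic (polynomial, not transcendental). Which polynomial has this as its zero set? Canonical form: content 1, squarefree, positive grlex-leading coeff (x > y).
(a) deg p = 2.
(b) Putting this together gives p.

2*x^2 + 3*x*y + y^2 - 3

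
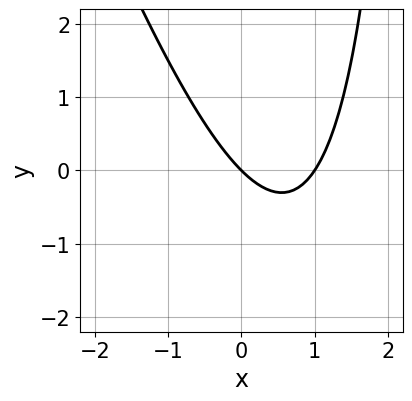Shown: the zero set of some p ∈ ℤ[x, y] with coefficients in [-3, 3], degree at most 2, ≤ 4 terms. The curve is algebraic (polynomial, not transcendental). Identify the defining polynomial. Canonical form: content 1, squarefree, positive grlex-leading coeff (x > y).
First, the degree is 2 — a generic line meets the curve in up to 2 points.
Next, reading off the gridlines: the x-axis gridline crossings are at x ∈ {0, 1}; it meets the y-axis at y = 0 (among the integer gridlines).
Finally, these observations pin down the coefficients.

3*x^2 + x*y - 3*x - 3*y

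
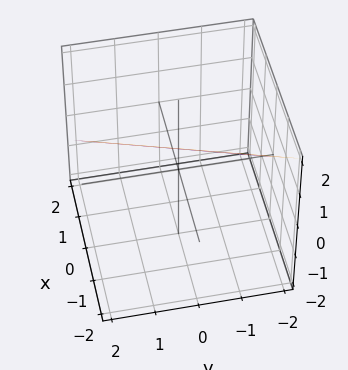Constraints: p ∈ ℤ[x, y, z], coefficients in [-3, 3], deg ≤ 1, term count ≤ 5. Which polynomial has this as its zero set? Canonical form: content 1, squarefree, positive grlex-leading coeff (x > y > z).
1. Degree: every cross-section is a straight line — this is a plane, so deg p = 1.
2. Against the integer gridlines: one y-axis crossing is at y = -2.
3. These observations pin down the coefficients.

3*x - y + 3*z - 2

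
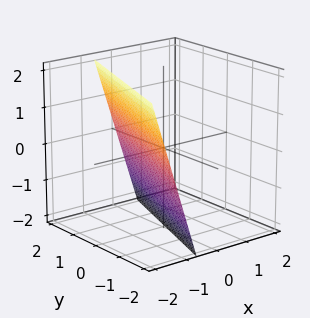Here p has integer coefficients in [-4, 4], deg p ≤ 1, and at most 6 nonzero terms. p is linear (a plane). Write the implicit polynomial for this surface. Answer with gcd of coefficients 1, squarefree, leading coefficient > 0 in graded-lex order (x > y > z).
(a) Degree: the surface is flat (a plane), so deg p = 1.
(b) Reading off the gridlines: one y-axis crossing is at y = 2; one z-axis crossing is at z = -2.
(c) The integer polynomial consistent with all of this is the stated p.

3*x - y + z + 2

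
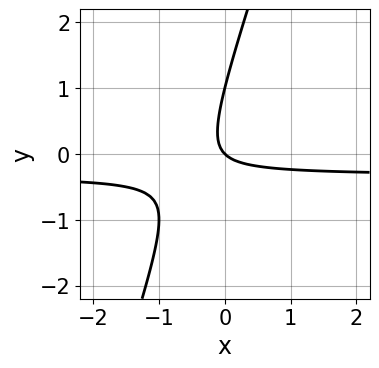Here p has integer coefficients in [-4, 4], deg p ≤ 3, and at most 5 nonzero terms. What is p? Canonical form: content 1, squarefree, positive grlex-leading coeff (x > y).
3*x*y - y^2 + x + y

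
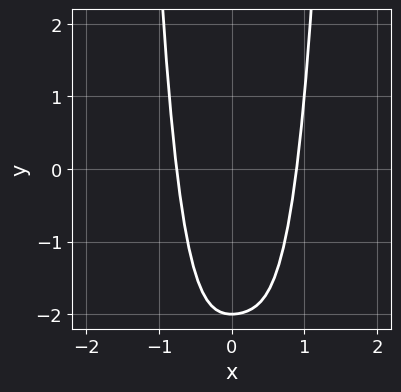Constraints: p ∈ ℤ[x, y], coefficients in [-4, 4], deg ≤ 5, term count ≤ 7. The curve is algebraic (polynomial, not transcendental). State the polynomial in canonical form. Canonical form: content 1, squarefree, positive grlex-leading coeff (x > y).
3*x^4 - x^3 + x^2 - y - 2

First, degree: no degree-3 curve has this shape, so deg p = 4.
Next, checking where it meets the axes: it meets the y-axis at y = -2 (among the integer gridlines).
Finally, putting this together gives p.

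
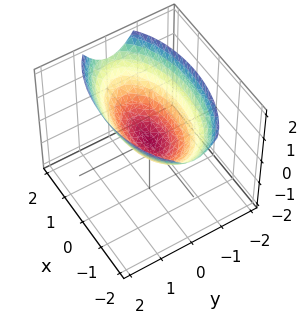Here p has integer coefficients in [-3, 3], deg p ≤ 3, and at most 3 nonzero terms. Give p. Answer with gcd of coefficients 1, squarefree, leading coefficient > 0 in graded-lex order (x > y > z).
x^2 + 3*y^2 - 3*z

1. deg p = 2.
2. Symmetries: it's symmetric under x → −x, forcing even powers of x; mirror symmetry y ↦ −y ⇒ only even powers of y.
3. Against the integer gridlines: it meets the z-axis at z = 0 (among the integer gridlines); it crosses the y-axis at the gridline y = 0; it meets the x-axis at x = 0 (among the integer gridlines).
4. Matching integer coefficients to the picture gives p.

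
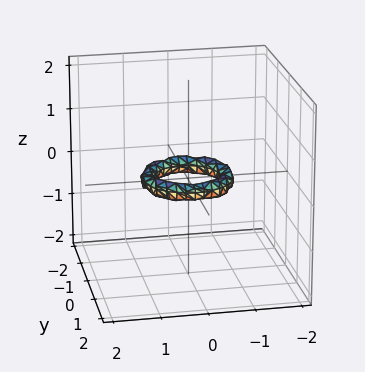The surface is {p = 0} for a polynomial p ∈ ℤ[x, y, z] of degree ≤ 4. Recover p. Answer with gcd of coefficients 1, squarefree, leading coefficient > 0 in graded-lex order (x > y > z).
2*x^4 + 4*x^2*y^2 + 2*y^4 - 3*x^2 - 3*y^2 + 3*z^2 + 1

Degree: no degree-3 surface has this shape, so deg p = 4.
Symmetries: every cross-section ⟂ z is a circle, so x, y appear only via x² + y².
Against the integer gridlines: the surface avoids every integer z-axis point in the box; the x-axis gridline crossings are at x ∈ {-1, 1}; among the integer gridlines, it crosses the y-axis at y ∈ {-1, 1}; a circular section at z = 0 has radius between 0 and 1.
These observations pin down the coefficients.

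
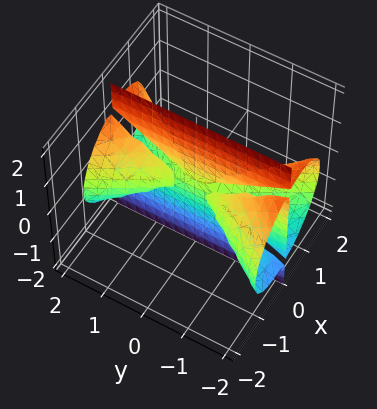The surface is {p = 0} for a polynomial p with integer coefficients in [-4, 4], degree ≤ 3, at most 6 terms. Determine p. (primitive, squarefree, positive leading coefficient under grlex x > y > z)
Degree: the shape is more complex than any degree-2 surface, so deg p = 3.
From the axis intercepts and sections: it meets the x-axis at x = 0 (among the integer gridlines); every point of the z-axis in the box is on the surface; the visible y-axis segment lies entirely on the surface.
Together with the visible shape, these determine p as stated.

3*x^3 - 2*x^2*z - x*y^2 + 3*x*z^2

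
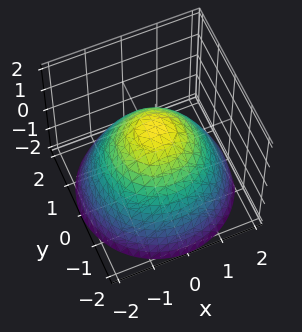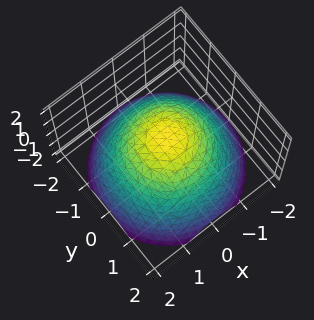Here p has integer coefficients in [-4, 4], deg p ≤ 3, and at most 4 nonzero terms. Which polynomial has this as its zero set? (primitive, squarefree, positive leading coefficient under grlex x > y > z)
1. deg p = 2.
2. Symmetry: the z-axis is an axis of rotation, so x and y enter only as x² + y².
3. From the axis intercepts and sections: a circular section at z = 0 has radius between 1 and 2; it crosses the z-axis at the gridline z = 1.
4. Assembling these constraints gives the stated polynomial.

2*x^2 + 2*y^2 + 3*z - 3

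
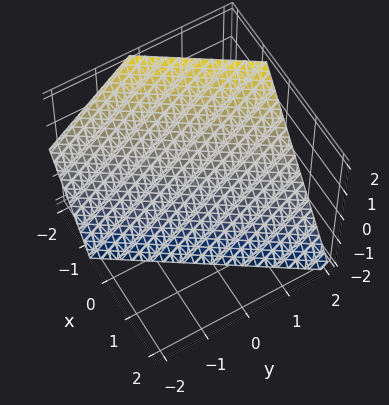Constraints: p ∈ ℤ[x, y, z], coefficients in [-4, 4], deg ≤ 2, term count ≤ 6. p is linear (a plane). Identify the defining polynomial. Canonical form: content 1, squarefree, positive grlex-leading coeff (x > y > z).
3*x - 2*y + 2*z + 2

Degree: every cross-section is a straight line — this is a plane, so deg p = 1.
Observable constraints: it crosses the z-axis at the gridline z = -1; one y-axis crossing is at y = 1.
Fitting integer coefficients to these (and the overall shape) gives p.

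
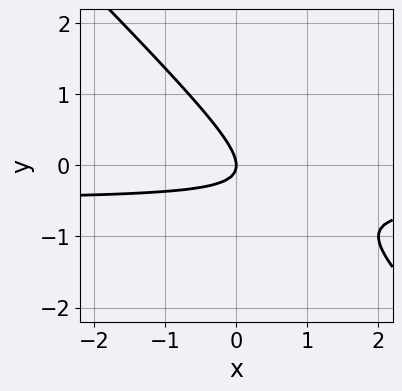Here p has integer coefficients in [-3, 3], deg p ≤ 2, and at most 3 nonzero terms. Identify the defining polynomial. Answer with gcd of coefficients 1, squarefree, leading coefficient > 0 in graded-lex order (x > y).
2*x*y + 2*y^2 + x

First, deg p = 2. A generic line meets the curve in up to 2 points.
Then, from the axis intercepts and sections: it meets the y-axis at y = 0 (among the integer gridlines); one x-axis crossing is at x = 0.
Finally, matching integer coefficients to the picture gives p.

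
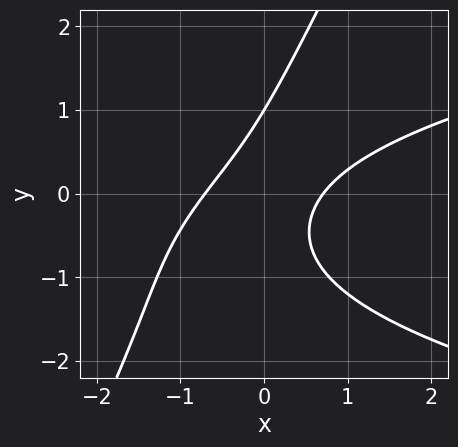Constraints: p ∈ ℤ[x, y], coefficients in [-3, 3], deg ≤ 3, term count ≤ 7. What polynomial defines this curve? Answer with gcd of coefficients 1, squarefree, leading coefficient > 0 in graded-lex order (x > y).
2*x*y^2 - y^3 - 2*x^2 + 3*x*y + 1

1. Degree: the shape is more complex than any degree-2 curve, so deg p = 3.
2. Checking where it meets the axes: it crosses the y-axis at the gridline y = 1.
3. Together with the visible shape, these determine p as stated.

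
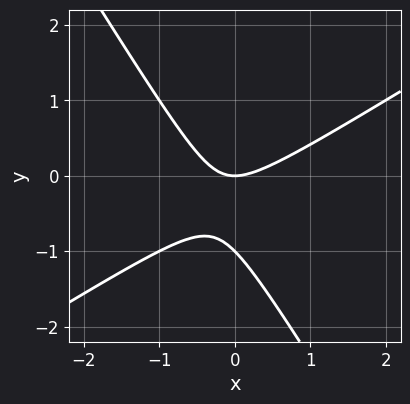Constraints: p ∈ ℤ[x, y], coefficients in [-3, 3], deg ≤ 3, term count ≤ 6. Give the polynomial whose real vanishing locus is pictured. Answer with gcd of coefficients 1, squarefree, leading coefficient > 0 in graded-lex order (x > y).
(a) Degree: the shape is more complex than any degree-1 curve, so deg p = 2.
(b) Observable constraints: among the integer gridlines, it crosses the y-axis at y ∈ {-1, 0}; it crosses the x-axis at the gridline x = 0.
(c) These observations pin down the coefficients.

x^2 - x*y - y^2 - y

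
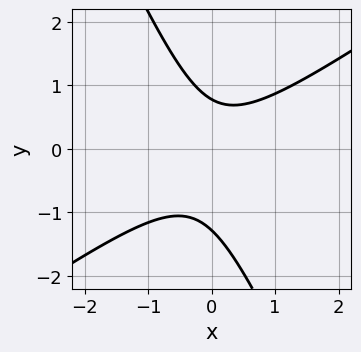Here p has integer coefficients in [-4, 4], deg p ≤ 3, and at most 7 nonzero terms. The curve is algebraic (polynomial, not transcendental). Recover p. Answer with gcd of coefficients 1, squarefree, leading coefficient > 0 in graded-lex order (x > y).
3*x^2 - 3*x*y - 2*y^2 - y + 2

The degree is 2 — the shape is more complex than any degree-1 curve.
From the axis intercepts and sections: the curve avoids every integer x-axis point in the box.
Putting this together gives p.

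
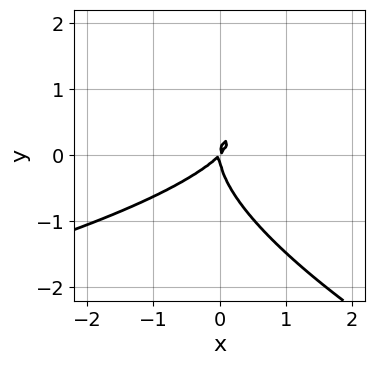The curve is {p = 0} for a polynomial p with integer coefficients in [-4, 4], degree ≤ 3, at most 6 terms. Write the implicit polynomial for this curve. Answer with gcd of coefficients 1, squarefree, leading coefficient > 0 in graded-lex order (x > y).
The degree is 3 — a generic line meets the curve in up to 3 points.
Observable constraints: one y-axis crossing is at y = 0; it crosses the x-axis at the gridline x = 0.
Solving for integer coefficients yields p as stated.

x*y^2 + 3*y^3 + 3*x^2 - 3*x*y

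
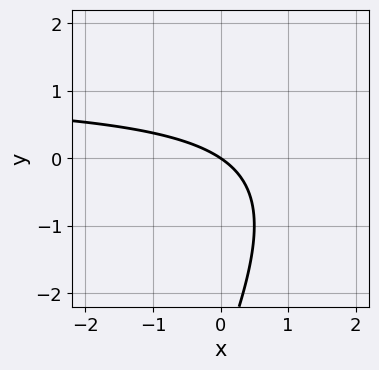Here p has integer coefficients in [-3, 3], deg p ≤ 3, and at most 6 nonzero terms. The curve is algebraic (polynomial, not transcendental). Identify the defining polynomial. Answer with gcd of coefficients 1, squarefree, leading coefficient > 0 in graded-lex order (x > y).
2*x*y - y^2 - 2*x - 3*y

1. Degree: no degree-1 curve has this shape, so deg p = 2.
2. Observable constraints: one x-axis crossing is at x = 0; one y-axis crossing is at y = 0.
3. Together with the visible shape, these determine p as stated.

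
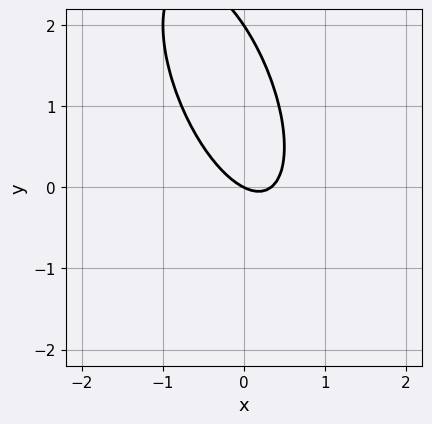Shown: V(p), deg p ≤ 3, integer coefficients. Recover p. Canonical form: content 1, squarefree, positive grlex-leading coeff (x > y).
deg p = 2.
Against the integer gridlines: among the integer gridlines, it crosses the y-axis at y ∈ {0, 2}; one x-axis crossing is at x = 0.
Fitting integer coefficients to these (and the overall shape) gives p.

3*x^2 + 2*x*y + y^2 - x - 2*y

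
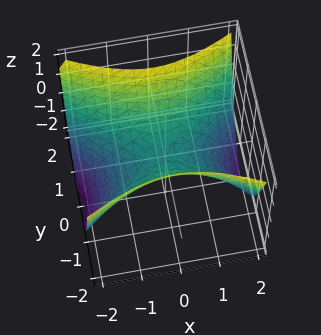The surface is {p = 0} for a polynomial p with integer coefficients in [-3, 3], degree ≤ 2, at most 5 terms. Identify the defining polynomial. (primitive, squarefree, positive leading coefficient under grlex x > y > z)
x^2 - 2*y^2 + 2*z

1. Degree: a hyperbolic paraboloid; a quadric, so deg p = 2.
2. Symmetries: mirror symmetry y ↦ −y ⇒ only even powers of y; mirror symmetry x ↦ −x ⇒ only even powers of x.
3. Observable constraints: it crosses the x-axis at the gridline x = 0; it crosses the y-axis at the gridline y = 0; it crosses the z-axis at the gridline z = 0.
4. Assembling these constraints gives the stated polynomial.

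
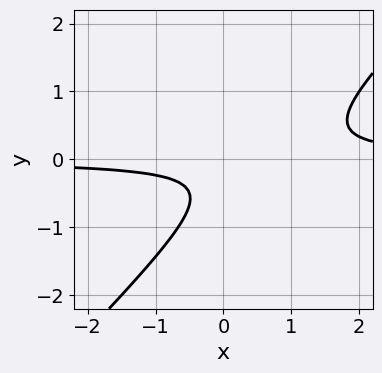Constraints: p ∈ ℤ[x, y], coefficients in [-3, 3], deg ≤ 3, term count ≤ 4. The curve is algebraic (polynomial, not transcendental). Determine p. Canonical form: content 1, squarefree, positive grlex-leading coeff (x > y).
3*x*y - 3*y^2 - 2*y - 1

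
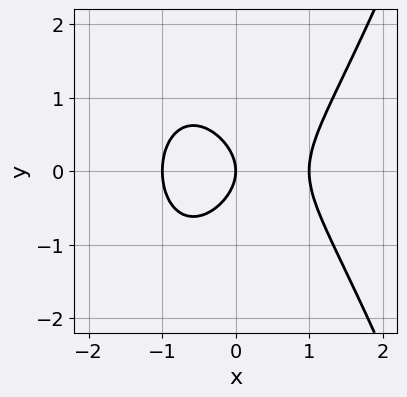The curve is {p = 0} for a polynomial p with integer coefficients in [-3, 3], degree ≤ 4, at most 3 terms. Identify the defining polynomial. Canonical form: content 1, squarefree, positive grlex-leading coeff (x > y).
x^3 - y^2 - x

1. Degree: a generic line meets the curve in up to 3 points, so deg p = 3.
2. Symmetries: the y ↦ −y reflection is a symmetry, so y appears only in even powers.
3. From the axis intercepts and sections: the x-axis gridline crossings are at x ∈ {-1, 0, 1}; it meets the y-axis at y = 0 (among the integer gridlines).
4. The integer polynomial consistent with all of this is the stated p.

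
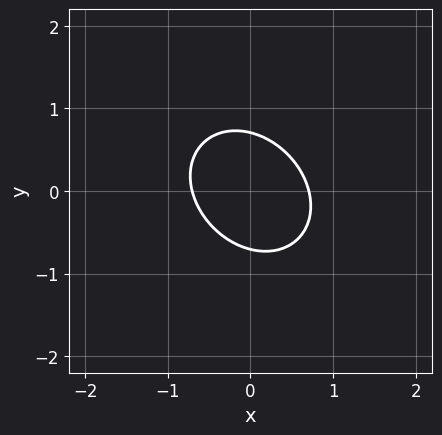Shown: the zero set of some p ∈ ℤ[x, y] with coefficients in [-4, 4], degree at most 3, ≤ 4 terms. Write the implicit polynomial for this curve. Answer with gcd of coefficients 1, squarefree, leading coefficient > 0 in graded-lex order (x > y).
2*x^2 + x*y + 2*y^2 - 1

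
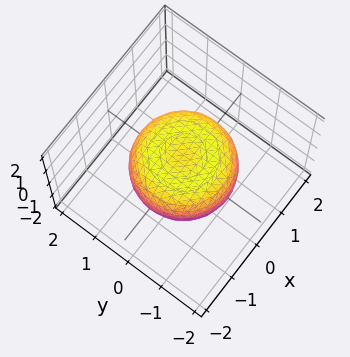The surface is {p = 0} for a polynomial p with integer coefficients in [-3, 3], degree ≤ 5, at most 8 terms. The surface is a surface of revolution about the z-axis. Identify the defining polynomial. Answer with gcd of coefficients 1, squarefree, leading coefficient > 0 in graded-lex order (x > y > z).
x^4 + 2*x^2*y^2 + y^4 - x^2 - y^2 + 2*z^2 - 1

deg p = 4. The shape is more complex than any degree-3 surface.
Symmetries: the surface is invariant under rotation about z: p = q(x² + y², z).
Observable constraints: a circular section at z = 0 has radius between 1 and 2.
These observations pin down the coefficients.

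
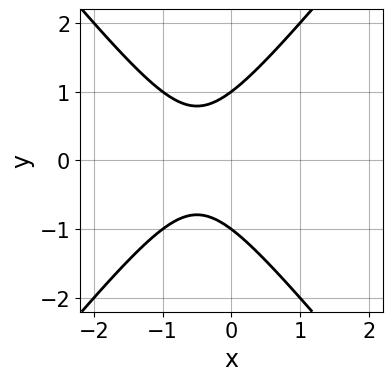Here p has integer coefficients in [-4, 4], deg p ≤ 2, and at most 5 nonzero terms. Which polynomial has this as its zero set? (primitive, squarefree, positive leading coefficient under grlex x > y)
3*x^2 - 2*y^2 + 3*x + 2

Degree: a generic line meets the curve in up to 2 points, so deg p = 2.
Symmetries: the y ↦ −y reflection is a symmetry, so y appears only in even powers.
Reading off the gridlines: among the integer gridlines, it crosses the y-axis at y ∈ {-1, 1}; it misses every integer gridline on the x-axis.
The integer polynomial consistent with all of this is the stated p.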